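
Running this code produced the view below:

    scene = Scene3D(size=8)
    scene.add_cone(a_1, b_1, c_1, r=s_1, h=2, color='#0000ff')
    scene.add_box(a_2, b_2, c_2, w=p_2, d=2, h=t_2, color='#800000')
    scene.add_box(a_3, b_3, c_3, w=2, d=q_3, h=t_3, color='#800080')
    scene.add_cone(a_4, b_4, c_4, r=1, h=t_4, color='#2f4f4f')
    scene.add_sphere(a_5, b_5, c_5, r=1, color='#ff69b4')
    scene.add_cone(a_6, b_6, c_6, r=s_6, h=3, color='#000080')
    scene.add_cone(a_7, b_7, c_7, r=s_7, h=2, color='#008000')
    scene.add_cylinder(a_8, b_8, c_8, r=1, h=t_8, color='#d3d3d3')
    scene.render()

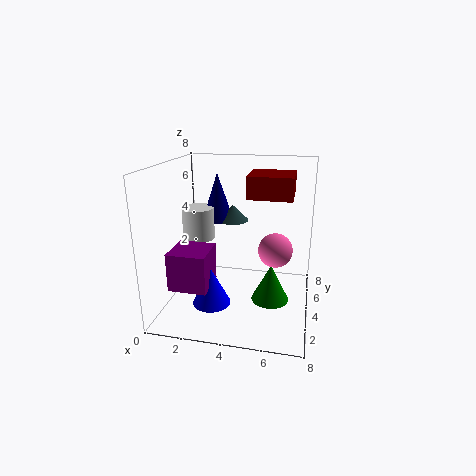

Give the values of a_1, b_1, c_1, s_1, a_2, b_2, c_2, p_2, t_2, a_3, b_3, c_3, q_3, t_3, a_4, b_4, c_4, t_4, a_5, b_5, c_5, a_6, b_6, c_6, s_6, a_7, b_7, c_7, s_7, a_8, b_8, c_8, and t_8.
a_1 = 3; b_1 = 2; c_1 = 1; s_1 = 1; a_2 = 5; b_2 = 1; c_2 = 7; p_2 = 2; t_2 = 1; a_3 = 1; b_3 = 1; c_3 = 2; q_3 = 2; t_3 = 2; a_4 = 3; b_4 = 7; c_4 = 4; t_4 = 1; a_5 = 6; b_5 = 5; c_5 = 3; a_6 = 2; b_6 = 7; c_6 = 4; s_6 = 1; a_7 = 6; b_7 = 3; c_7 = 1; s_7 = 1; a_8 = 1; b_8 = 6; c_8 = 3; t_8 = 2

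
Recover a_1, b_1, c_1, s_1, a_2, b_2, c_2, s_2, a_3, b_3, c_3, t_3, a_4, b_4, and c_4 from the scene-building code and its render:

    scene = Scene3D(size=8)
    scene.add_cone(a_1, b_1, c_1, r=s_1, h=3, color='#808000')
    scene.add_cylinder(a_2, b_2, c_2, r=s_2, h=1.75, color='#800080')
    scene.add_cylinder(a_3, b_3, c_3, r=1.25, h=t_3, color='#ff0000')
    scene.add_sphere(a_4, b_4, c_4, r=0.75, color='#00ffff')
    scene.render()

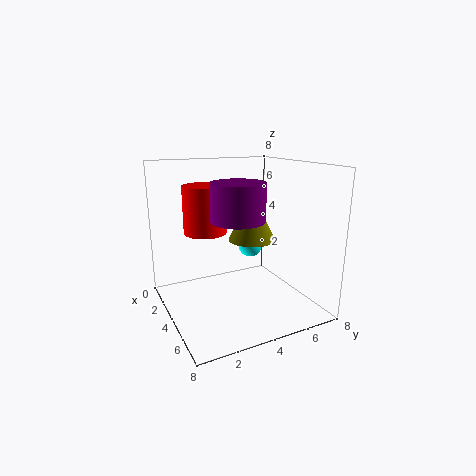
a_1 = 2, b_1 = 6, c_1 = 3, s_1 = 1.5, a_2 = 6.5, b_2 = 2.75, c_2 = 5.75, s_2 = 1.25, a_3 = 2.25, b_3 = 2.75, c_3 = 4, t_3 = 2.75, a_4 = 2.25, b_4 = 5.75, c_4 = 2.75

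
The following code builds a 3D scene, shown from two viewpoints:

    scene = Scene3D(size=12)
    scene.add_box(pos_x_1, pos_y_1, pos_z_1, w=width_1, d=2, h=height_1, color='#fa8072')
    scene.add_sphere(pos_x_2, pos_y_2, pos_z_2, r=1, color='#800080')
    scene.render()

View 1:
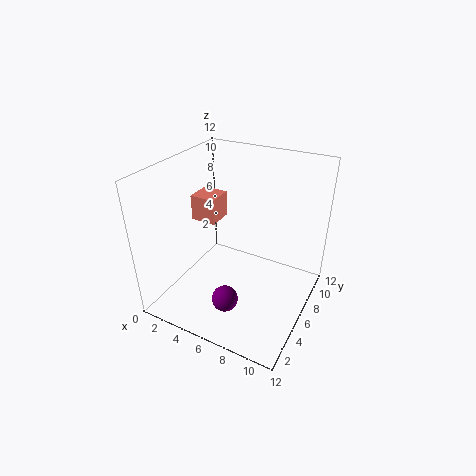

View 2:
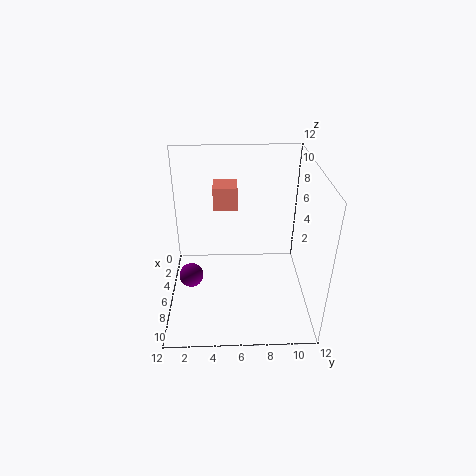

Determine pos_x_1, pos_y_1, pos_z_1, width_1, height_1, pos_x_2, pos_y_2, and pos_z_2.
pos_x_1 = 3; pos_y_1 = 4; pos_z_1 = 8; width_1 = 2; height_1 = 2; pos_x_2 = 7; pos_y_2 = 2; pos_z_2 = 3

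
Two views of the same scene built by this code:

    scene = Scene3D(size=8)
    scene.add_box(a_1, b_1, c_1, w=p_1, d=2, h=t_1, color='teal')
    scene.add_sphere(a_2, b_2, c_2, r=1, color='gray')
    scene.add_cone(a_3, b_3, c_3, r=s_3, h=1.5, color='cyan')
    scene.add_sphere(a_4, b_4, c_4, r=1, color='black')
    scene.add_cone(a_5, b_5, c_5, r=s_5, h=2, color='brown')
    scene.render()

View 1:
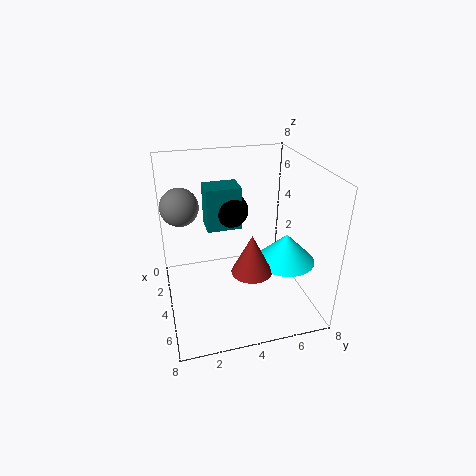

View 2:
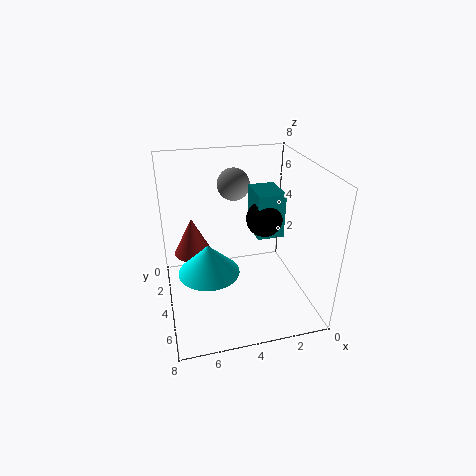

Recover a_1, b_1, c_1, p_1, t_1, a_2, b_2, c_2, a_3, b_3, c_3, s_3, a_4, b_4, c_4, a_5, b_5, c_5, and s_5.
a_1 = 1.5
b_1 = 2.5
c_1 = 4
p_1 = 1.5
t_1 = 2.5
a_2 = 3.5
b_2 = 1
c_2 = 6
a_3 = 6
b_3 = 6
c_3 = 3.5
s_3 = 1.5
a_4 = 2.5
b_4 = 4
c_4 = 5
a_5 = 6.5
b_5 = 4
c_5 = 3.5
s_5 = 1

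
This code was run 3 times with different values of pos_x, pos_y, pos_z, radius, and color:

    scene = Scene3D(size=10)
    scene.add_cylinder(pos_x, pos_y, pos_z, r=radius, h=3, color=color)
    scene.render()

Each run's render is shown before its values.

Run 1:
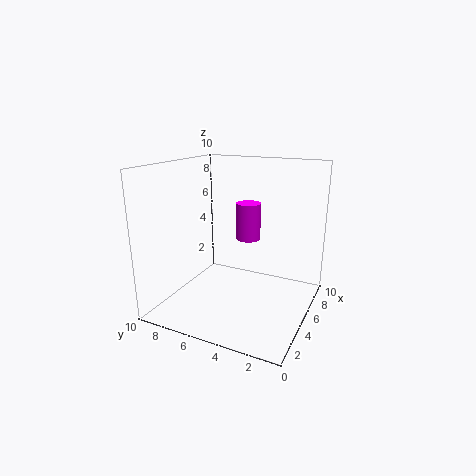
pos_x = 9
pos_y = 6
pos_z = 3.5
radius = 1
color = 'magenta'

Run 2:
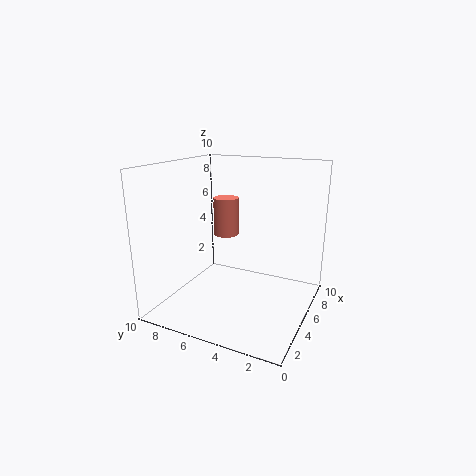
pos_x = 8
pos_y = 7.5
pos_z = 4
radius = 1
color = 'salmon'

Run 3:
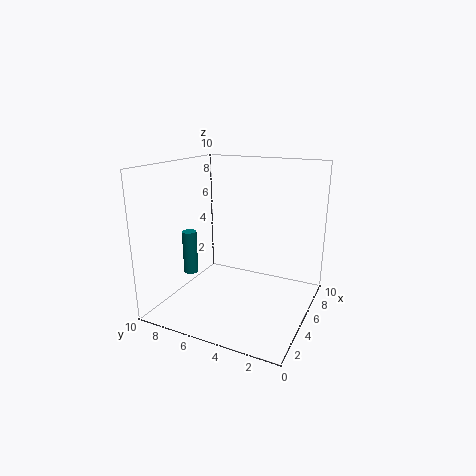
pos_x = 3.5
pos_y = 8
pos_z = 2.5
radius = 0.5
color = 'teal'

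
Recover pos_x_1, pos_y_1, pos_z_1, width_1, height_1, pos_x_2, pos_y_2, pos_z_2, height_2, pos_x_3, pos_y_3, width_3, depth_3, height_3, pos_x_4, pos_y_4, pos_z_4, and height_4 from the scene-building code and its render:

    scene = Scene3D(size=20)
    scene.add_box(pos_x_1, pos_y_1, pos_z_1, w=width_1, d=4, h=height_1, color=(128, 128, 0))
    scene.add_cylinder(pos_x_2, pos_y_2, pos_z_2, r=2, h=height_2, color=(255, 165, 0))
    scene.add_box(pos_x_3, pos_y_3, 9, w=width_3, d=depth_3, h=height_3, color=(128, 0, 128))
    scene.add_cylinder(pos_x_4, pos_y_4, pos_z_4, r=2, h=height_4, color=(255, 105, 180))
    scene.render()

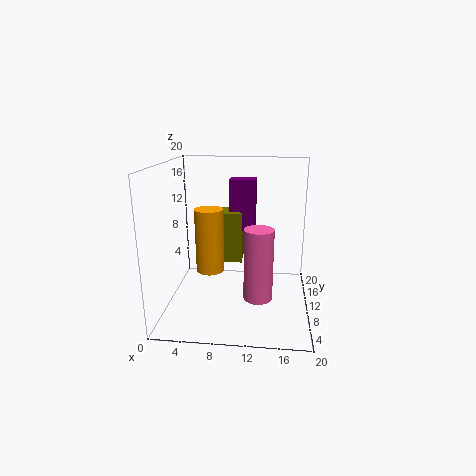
pos_x_1 = 5
pos_y_1 = 15
pos_z_1 = 4
width_1 = 5
height_1 = 8
pos_x_2 = 6
pos_y_2 = 10
pos_z_2 = 5
height_2 = 9
pos_x_3 = 8
pos_y_3 = 16
width_3 = 4
depth_3 = 3
height_3 = 8
pos_x_4 = 13
pos_y_4 = 8
pos_z_4 = 2
height_4 = 10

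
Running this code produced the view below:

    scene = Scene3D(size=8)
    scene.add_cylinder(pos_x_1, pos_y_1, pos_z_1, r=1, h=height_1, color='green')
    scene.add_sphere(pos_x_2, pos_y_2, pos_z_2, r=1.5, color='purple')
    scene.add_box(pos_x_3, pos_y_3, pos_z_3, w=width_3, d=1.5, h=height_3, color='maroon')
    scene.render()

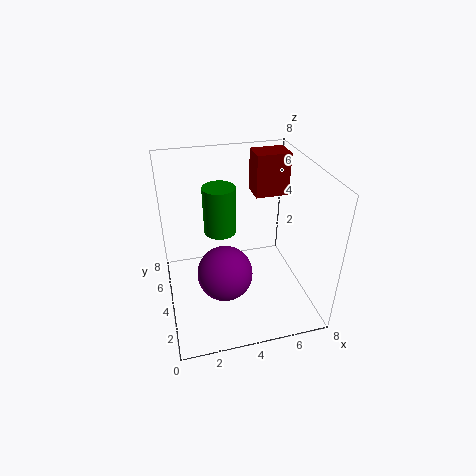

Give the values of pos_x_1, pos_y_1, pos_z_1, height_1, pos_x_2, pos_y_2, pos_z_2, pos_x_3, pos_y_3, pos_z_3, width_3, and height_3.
pos_x_1 = 3.5, pos_y_1 = 6.5, pos_z_1 = 3, height_1 = 3, pos_x_2 = 3, pos_y_2 = 3, pos_z_2 = 2.5, pos_x_3 = 5.5, pos_y_3 = 5.5, pos_z_3 = 5.5, width_3 = 2, height_3 = 2.5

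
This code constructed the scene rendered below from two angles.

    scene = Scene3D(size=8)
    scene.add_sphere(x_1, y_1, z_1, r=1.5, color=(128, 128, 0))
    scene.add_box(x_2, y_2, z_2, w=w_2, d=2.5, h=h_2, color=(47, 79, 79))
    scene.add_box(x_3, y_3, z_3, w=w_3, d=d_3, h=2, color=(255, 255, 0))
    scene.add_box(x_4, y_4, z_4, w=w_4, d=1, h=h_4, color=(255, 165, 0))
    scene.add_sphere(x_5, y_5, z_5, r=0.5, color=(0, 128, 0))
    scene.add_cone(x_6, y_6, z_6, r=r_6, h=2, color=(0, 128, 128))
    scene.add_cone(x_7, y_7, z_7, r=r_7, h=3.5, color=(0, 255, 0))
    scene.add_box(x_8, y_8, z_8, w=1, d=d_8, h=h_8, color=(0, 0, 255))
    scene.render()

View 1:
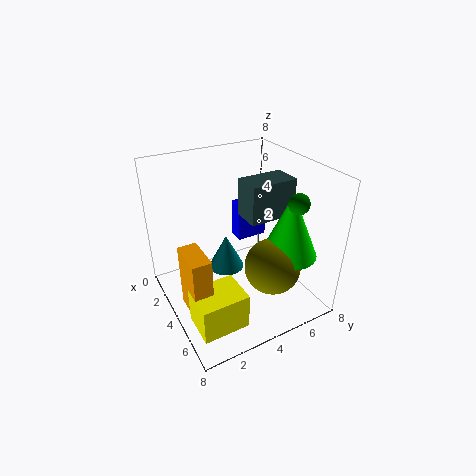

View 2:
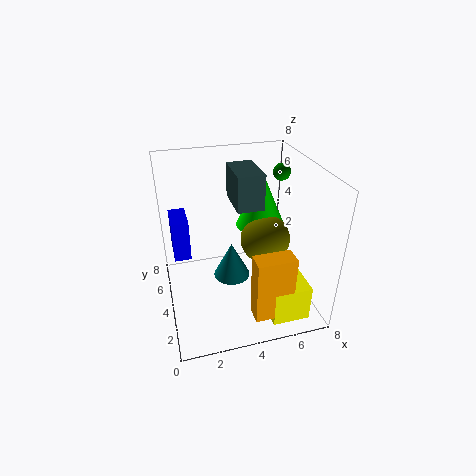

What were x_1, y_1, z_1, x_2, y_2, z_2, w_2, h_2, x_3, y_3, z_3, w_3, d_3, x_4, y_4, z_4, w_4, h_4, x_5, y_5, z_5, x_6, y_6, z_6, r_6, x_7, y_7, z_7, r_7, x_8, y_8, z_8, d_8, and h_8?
x_1 = 6; y_1 = 5; z_1 = 3; x_2 = 4; y_2 = 4; z_2 = 5.5; w_2 = 1.5; h_2 = 2; x_3 = 5; y_3 = 0.5; z_3 = 0.5; w_3 = 2; d_3 = 2.5; x_4 = 4; y_4 = 0.5; z_4 = 1; w_4 = 2; h_4 = 3.5; x_5 = 7; y_5 = 5.5; z_5 = 7; x_6 = 3.5; y_6 = 3.5; z_6 = 2; r_6 = 1; x_7 = 6; y_7 = 6; z_7 = 3.5; r_7 = 1.5; x_8 = 0.5; y_8 = 5.5; z_8 = 2; d_8 = 2; h_8 = 2.5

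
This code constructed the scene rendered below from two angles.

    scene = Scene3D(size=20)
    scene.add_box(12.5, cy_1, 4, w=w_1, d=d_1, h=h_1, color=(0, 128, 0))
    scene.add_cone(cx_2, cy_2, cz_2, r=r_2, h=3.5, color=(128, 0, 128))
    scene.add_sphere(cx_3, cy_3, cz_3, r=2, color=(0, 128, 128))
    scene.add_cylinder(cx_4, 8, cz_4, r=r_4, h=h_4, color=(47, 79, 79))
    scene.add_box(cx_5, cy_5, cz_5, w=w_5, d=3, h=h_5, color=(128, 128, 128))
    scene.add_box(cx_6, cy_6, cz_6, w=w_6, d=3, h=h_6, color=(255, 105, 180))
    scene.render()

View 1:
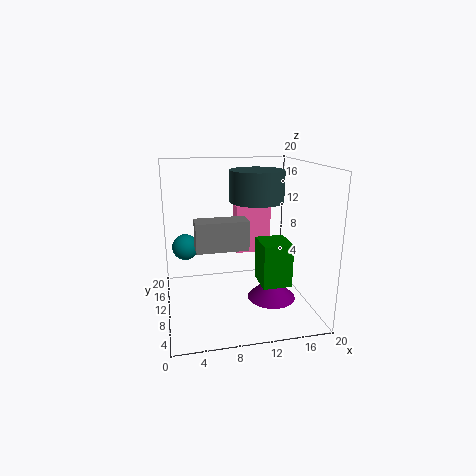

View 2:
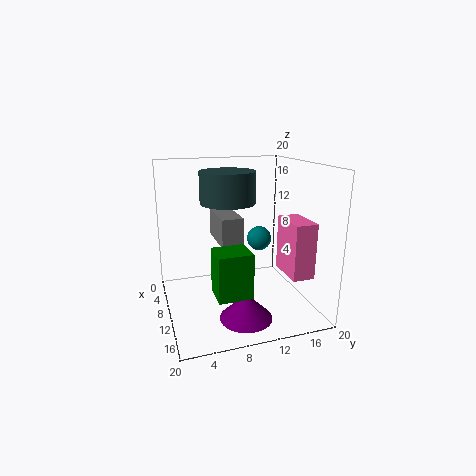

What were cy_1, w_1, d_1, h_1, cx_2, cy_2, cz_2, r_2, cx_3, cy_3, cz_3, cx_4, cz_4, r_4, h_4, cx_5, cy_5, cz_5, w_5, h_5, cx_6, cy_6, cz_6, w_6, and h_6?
cy_1 = 5.5, w_1 = 4, d_1 = 4.5, h_1 = 6, cx_2 = 15, cy_2 = 9.5, cz_2 = 0.5, r_2 = 3.5, cx_3 = 3, cy_3 = 16, cz_3 = 7, cx_4 = 12, cz_4 = 15.5, r_4 = 3.5, h_4 = 4, cx_5 = 4, cy_5 = 7.5, cz_5 = 9, w_5 = 7, h_5 = 4, cx_6 = 11, cy_6 = 15.5, cz_6 = 5.5, w_6 = 5.5, h_6 = 7.5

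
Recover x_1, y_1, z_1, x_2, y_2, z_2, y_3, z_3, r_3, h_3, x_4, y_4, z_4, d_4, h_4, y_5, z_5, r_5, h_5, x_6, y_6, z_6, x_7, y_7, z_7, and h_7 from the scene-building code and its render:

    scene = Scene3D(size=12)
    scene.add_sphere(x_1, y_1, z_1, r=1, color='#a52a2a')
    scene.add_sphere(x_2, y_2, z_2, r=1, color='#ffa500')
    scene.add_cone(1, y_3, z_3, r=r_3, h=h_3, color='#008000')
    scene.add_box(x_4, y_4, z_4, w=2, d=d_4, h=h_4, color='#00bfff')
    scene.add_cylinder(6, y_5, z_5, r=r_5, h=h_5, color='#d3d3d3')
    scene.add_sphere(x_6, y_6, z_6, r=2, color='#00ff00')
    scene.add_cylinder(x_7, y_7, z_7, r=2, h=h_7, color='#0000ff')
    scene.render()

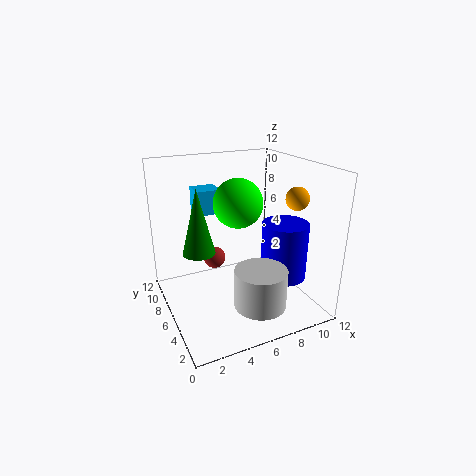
x_1 = 5; y_1 = 9; z_1 = 3; x_2 = 11; y_2 = 5; z_2 = 9; y_3 = 1; z_3 = 8; r_3 = 1; h_3 = 4; x_4 = 3; y_4 = 7; z_4 = 8; d_4 = 2; h_4 = 2; y_5 = 2; z_5 = 2; r_5 = 2; h_5 = 3; x_6 = 6; y_6 = 6; z_6 = 9; x_7 = 10; y_7 = 5; z_7 = 2; h_7 = 5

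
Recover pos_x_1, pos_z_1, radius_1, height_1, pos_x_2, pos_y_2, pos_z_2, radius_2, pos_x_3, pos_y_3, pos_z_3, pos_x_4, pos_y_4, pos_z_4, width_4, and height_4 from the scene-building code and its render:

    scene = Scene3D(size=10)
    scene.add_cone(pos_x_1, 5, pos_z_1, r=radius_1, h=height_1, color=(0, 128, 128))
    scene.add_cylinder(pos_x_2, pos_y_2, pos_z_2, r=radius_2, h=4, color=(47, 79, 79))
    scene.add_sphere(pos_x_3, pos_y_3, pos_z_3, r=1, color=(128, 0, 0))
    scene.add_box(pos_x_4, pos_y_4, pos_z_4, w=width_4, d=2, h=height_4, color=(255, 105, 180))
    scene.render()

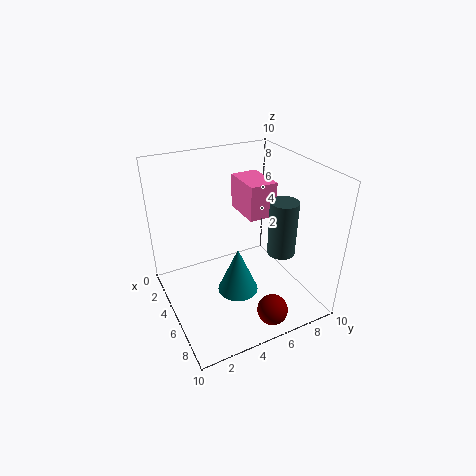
pos_x_1 = 5; pos_z_1 = 0.5; radius_1 = 1.5; height_1 = 3.5; pos_x_2 = 6; pos_y_2 = 8; pos_z_2 = 3.5; radius_2 = 1; pos_x_3 = 9; pos_y_3 = 5.5; pos_z_3 = 1.5; pos_x_4 = 2; pos_y_4 = 6; pos_z_4 = 6; width_4 = 3; height_4 = 2.5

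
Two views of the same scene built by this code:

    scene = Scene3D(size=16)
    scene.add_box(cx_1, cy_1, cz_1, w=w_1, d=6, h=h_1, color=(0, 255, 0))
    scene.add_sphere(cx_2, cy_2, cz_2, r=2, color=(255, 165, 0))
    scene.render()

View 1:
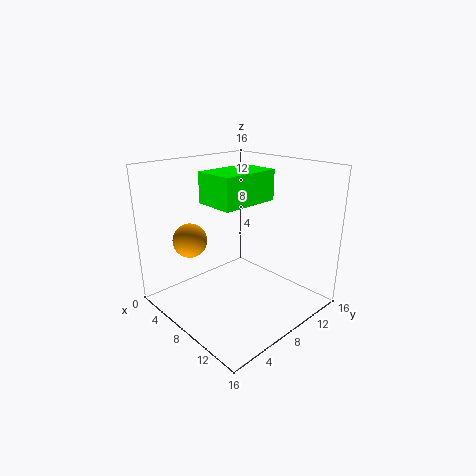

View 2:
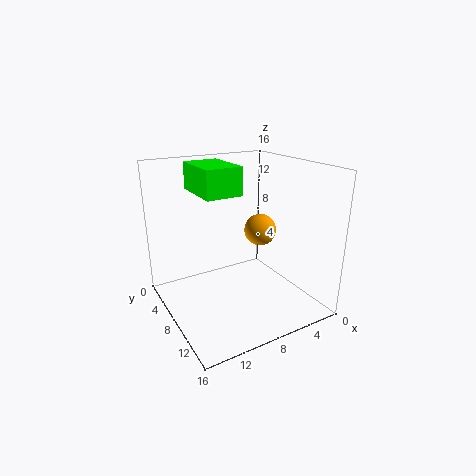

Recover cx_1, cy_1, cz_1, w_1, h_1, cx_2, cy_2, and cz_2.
cx_1 = 8, cy_1 = 3, cz_1 = 13, w_1 = 4, h_1 = 3, cx_2 = 3, cy_2 = 5, cz_2 = 7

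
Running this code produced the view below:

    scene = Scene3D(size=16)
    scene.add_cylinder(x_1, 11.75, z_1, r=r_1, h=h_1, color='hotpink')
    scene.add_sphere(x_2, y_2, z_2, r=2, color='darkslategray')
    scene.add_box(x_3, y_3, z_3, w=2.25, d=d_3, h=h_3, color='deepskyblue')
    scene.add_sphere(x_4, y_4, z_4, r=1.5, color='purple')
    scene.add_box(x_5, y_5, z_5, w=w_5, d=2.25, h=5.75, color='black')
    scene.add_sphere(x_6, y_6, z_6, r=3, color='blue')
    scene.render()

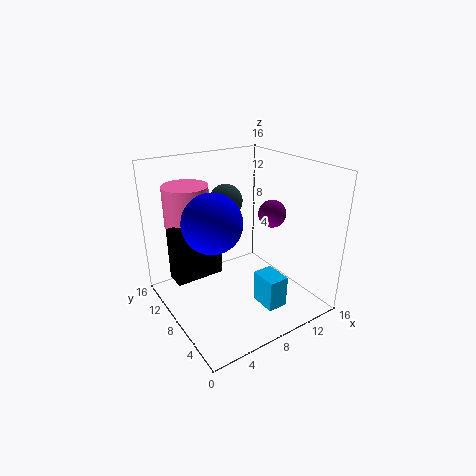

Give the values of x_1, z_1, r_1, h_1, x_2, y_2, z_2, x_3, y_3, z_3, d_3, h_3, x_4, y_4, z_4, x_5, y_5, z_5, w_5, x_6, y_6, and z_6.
x_1 = 3.75
z_1 = 9.25
r_1 = 2.5
h_1 = 4.5
x_2 = 9.25
y_2 = 12.5
z_2 = 10.75
x_3 = 8.5
y_3 = 2.5
z_3 = 1.25
d_3 = 3
h_3 = 3.5
x_4 = 11.25
y_4 = 6.25
z_4 = 10.75
x_5 = 0.75
y_5 = 8.25
z_5 = 4.25
w_5 = 5.25
x_6 = 4
y_6 = 6.5
z_6 = 11.25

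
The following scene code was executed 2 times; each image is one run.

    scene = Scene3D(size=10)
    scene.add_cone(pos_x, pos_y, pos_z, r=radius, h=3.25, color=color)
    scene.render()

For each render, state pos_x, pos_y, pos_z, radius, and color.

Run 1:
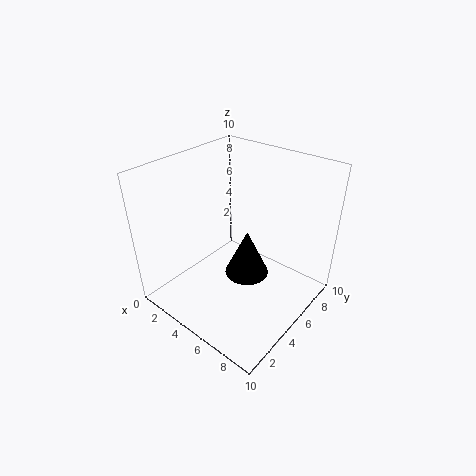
pos_x = 6, pos_y = 4.75, pos_z = 2.75, radius = 1.5, color = 'black'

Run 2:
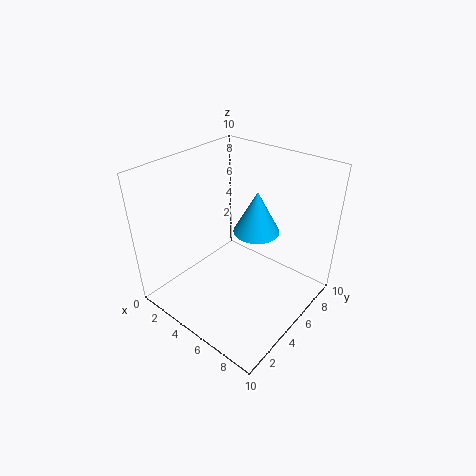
pos_x = 4.75, pos_y = 7.5, pos_z = 4.25, radius = 1.75, color = 'deepskyblue'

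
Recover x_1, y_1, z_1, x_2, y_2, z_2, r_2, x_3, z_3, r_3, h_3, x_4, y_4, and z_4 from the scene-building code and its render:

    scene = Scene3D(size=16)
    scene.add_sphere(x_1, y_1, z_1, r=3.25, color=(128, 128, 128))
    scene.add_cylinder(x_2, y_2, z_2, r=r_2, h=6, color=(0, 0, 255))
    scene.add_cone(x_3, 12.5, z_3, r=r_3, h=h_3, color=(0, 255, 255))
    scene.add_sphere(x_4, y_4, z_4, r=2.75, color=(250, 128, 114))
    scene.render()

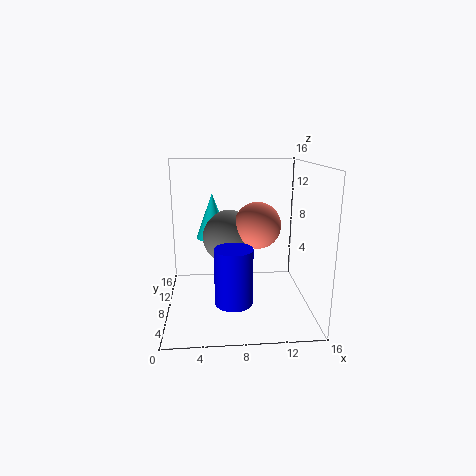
x_1 = 7.25; y_1 = 11.75; z_1 = 7; x_2 = 7.25; y_2 = 4.5; z_2 = 2; r_2 = 2; x_3 = 5.25; z_3 = 6.75; r_3 = 2; h_3 = 5.5; x_4 = 10.5; y_4 = 10.25; z_4 = 8.75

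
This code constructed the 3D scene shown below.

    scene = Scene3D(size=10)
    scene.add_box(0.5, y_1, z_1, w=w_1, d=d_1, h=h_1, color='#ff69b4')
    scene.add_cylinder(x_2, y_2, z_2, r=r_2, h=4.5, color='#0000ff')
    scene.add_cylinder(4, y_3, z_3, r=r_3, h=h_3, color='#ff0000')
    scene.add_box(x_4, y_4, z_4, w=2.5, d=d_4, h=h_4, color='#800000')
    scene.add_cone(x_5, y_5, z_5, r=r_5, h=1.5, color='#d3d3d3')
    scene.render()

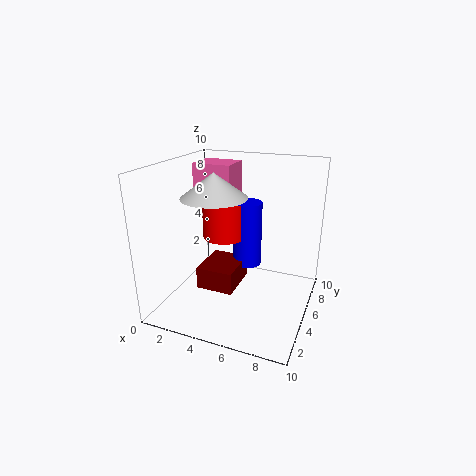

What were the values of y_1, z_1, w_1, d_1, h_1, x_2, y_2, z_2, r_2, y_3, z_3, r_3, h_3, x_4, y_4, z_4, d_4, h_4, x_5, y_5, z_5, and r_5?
y_1 = 7
z_1 = 7
w_1 = 3
d_1 = 2.5
h_1 = 2.5
x_2 = 5.5
y_2 = 5.5
z_2 = 3
r_2 = 1
y_3 = 5
z_3 = 5
r_3 = 1.5
h_3 = 2.5
x_4 = 3
y_4 = 2.5
z_4 = 2
d_4 = 3
h_4 = 1.5
x_5 = 4.5
y_5 = 2.5
z_5 = 8.5
r_5 = 2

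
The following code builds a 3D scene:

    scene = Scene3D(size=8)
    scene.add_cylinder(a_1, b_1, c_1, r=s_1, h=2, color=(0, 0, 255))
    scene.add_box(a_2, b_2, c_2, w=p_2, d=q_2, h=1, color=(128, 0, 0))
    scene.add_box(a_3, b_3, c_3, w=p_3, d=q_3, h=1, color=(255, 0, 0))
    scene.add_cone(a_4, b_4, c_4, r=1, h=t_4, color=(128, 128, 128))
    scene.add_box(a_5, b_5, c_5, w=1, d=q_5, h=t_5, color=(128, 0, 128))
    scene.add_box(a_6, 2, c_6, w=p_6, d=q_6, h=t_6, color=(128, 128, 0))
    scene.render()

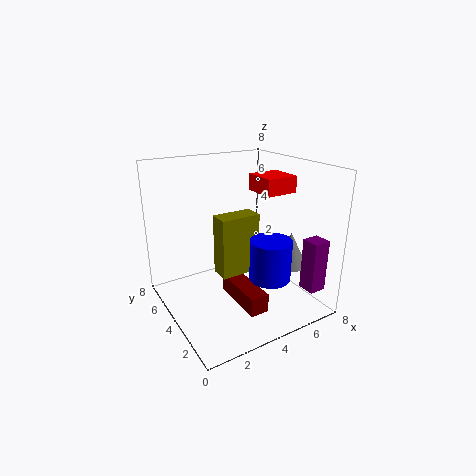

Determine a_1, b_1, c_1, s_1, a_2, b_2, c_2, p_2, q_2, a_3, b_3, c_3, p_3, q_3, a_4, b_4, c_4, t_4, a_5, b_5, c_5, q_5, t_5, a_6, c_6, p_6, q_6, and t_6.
a_1 = 4
b_1 = 1
c_1 = 3
s_1 = 1
a_2 = 3
b_2 = 1
c_2 = 1
p_2 = 1
q_2 = 3
a_3 = 6
b_3 = 4
c_3 = 6
p_3 = 2
q_3 = 2
a_4 = 7
b_4 = 3
c_4 = 2
t_4 = 2
a_5 = 7
b_5 = 1
c_5 = 1
q_5 = 1
t_5 = 3
a_6 = 2
c_6 = 3
p_6 = 2
q_6 = 1
t_6 = 3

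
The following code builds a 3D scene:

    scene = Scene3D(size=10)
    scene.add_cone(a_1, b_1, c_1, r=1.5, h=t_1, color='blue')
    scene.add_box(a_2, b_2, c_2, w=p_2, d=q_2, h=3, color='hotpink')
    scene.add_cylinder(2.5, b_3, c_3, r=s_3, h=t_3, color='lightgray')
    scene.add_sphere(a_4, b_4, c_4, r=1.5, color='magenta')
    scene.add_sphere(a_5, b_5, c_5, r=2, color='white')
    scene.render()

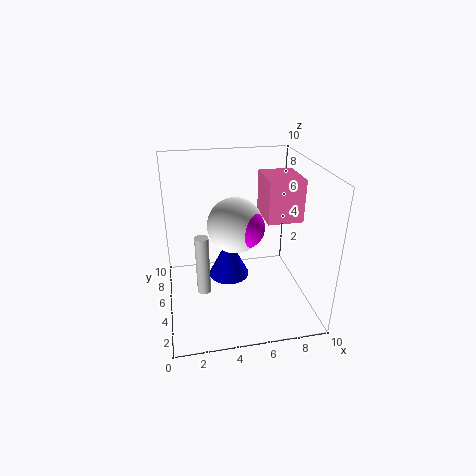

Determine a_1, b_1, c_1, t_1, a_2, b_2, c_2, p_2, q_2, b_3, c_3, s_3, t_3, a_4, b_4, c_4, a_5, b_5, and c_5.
a_1 = 4.5; b_1 = 6; c_1 = 1.5; t_1 = 3; a_2 = 7; b_2 = 4.5; c_2 = 6; p_2 = 2.5; q_2 = 3; b_3 = 5.5; c_3 = 0.5; s_3 = 0.5; t_3 = 4.5; a_4 = 5.5; b_4 = 5.5; c_4 = 5.5; a_5 = 5; b_5 = 6; c_5 = 5.5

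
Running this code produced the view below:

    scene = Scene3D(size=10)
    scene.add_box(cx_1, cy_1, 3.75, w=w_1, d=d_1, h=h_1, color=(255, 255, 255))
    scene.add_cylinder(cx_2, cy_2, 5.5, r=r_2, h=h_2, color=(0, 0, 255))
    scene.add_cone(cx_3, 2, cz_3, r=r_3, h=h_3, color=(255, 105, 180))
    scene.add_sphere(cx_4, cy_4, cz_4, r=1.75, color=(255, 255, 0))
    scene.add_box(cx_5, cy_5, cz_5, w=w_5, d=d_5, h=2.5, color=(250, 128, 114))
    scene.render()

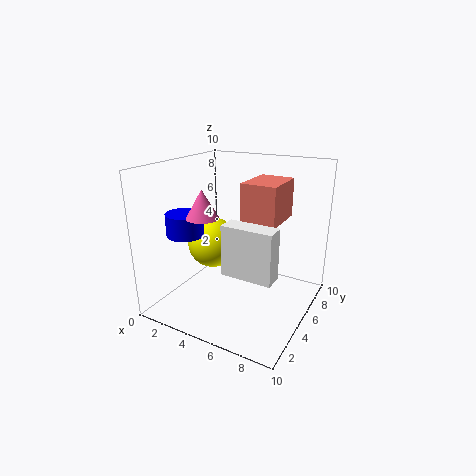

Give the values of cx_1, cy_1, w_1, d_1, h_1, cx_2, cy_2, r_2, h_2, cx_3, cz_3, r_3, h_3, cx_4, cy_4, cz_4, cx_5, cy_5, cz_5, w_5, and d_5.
cx_1 = 5.5; cy_1 = 2; w_1 = 3.25; d_1 = 1.25; h_1 = 3.25; cx_2 = 2.25; cy_2 = 2.75; r_2 = 1.25; h_2 = 1.5; cx_3 = 4.25; cz_3 = 7.25; r_3 = 1; h_3 = 1.75; cx_4 = 3.25; cy_4 = 4.5; cz_4 = 4.5; cx_5 = 6; cy_5 = 3.5; cz_5 = 6.75; w_5 = 2.25; d_5 = 3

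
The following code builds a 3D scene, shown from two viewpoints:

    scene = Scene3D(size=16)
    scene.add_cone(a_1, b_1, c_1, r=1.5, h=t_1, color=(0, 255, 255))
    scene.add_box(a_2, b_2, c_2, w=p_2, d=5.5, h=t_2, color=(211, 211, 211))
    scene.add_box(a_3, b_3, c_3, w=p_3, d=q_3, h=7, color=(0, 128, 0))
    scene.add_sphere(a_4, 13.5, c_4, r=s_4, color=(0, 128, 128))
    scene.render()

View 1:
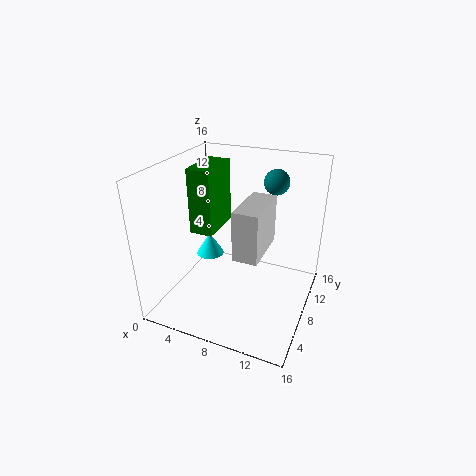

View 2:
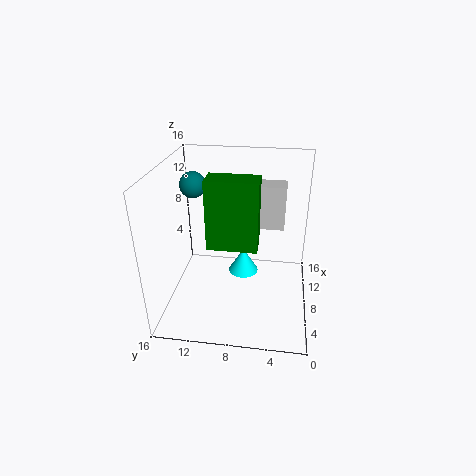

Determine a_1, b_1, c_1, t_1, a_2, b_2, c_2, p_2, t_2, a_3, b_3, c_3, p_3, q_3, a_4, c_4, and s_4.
a_1 = 5, b_1 = 7, c_1 = 6, t_1 = 2.5, a_2 = 9.5, b_2 = 3, c_2 = 8.5, p_2 = 2.5, t_2 = 5, a_3 = 3.5, b_3 = 5.5, c_3 = 9, p_3 = 2.5, q_3 = 5, a_4 = 10.5, c_4 = 13, s_4 = 1.5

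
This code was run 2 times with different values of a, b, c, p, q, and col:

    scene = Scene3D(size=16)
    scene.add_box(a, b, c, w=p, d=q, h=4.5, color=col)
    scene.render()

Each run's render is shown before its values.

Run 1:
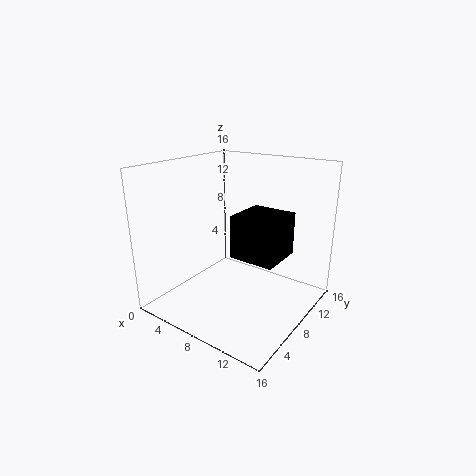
a = 9, b = 5.25, c = 7, p = 4.75, q = 4.75, col = 'black'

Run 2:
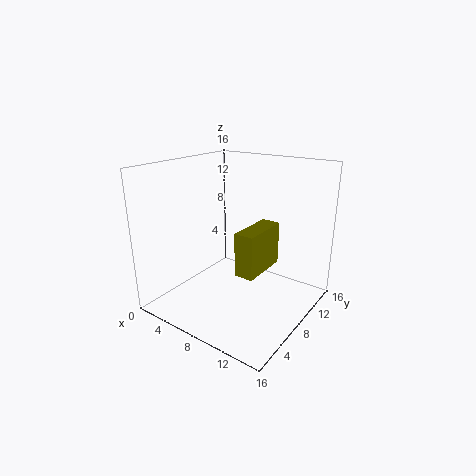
a = 10.25, b = 4.25, c = 5.75, p = 2, q = 5.25, col = 'olive'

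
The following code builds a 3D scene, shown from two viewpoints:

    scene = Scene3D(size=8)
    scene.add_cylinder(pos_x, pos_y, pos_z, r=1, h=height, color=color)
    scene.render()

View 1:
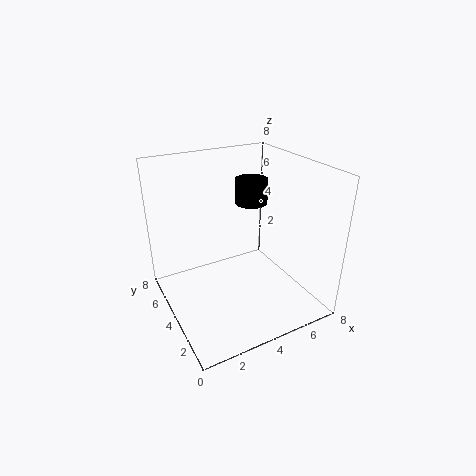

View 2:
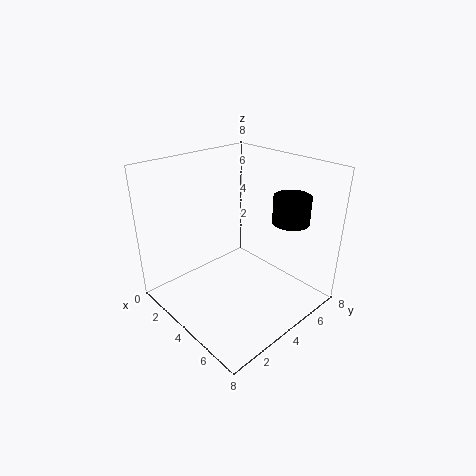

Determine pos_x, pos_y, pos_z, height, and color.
pos_x = 6
pos_y = 6
pos_z = 5
height = 1.5
color = 'black'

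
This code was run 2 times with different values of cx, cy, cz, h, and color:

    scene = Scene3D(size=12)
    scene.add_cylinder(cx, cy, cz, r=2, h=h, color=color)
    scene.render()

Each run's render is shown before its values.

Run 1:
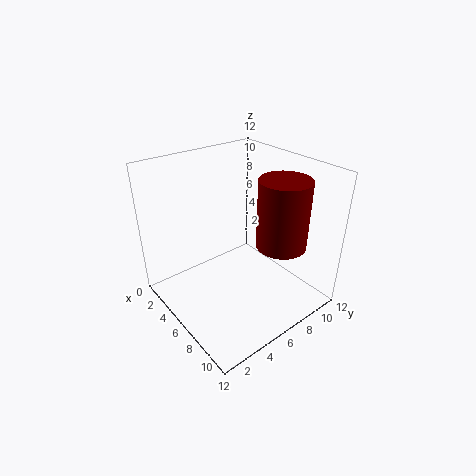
cx = 9
cy = 8
cz = 6
h = 5.5
color = 'maroon'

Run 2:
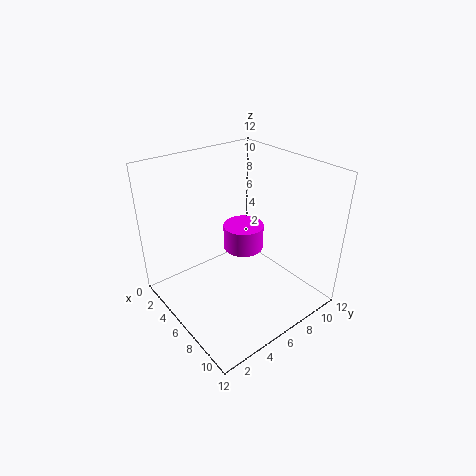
cx = 2.5
cy = 9.5
cz = 2
h = 2.5
color = 'magenta'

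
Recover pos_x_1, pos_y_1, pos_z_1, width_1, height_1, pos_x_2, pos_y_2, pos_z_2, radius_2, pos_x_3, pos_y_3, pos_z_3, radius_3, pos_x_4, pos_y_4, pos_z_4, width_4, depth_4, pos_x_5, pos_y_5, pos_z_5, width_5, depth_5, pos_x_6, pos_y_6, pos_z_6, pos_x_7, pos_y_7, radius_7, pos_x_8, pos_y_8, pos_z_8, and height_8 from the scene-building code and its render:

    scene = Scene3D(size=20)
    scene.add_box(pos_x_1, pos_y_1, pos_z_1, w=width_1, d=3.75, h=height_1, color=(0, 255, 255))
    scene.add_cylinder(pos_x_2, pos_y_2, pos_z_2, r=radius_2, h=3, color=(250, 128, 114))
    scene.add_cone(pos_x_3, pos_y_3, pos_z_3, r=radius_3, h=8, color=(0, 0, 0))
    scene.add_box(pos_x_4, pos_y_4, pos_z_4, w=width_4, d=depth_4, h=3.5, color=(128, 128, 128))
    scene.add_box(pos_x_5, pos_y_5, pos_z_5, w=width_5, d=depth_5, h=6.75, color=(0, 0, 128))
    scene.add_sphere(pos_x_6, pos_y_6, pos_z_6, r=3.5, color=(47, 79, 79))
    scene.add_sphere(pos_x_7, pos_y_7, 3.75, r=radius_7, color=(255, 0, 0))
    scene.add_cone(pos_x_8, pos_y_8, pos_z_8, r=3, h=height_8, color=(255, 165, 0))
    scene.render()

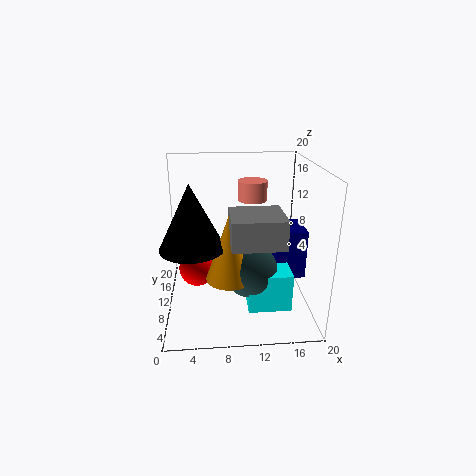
pos_x_1 = 10.75; pos_y_1 = 2.75; pos_z_1 = 2.75; width_1 = 5.5; height_1 = 5; pos_x_2 = 12.75; pos_y_2 = 16.25; pos_z_2 = 13.5; radius_2 = 2.25; pos_x_3 = 4; pos_y_3 = 5.25; pos_z_3 = 11; radius_3 = 4; pos_x_4 = 8.5; pos_y_4 = 0.75; pos_z_4 = 12.25; width_4 = 6.25; depth_4 = 5.75; pos_x_5 = 15; pos_y_5 = 7; pos_z_5 = 5; width_5 = 4; depth_5 = 5; pos_x_6 = 11.25; pos_y_6 = 5.75; pos_z_6 = 7.25; pos_x_7 = 4; pos_y_7 = 13.25; radius_7 = 2.75; pos_x_8 = 8.5; pos_y_8 = 5; pos_z_8 = 6.75; height_8 = 8.5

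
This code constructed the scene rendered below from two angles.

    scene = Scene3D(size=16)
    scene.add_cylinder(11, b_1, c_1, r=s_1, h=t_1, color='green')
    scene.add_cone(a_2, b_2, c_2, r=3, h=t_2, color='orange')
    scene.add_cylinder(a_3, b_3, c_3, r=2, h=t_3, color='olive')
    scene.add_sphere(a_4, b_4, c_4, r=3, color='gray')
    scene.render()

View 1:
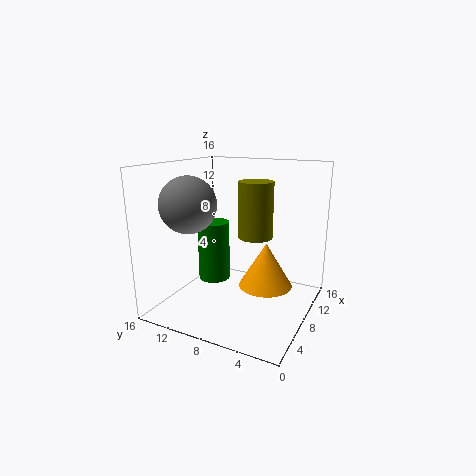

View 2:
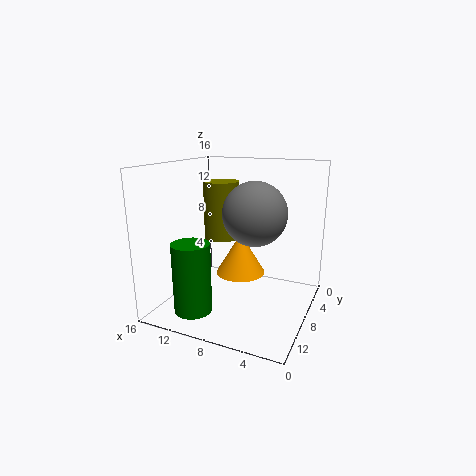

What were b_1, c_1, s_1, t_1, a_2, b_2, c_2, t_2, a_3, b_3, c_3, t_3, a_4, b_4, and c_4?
b_1 = 13
c_1 = 1
s_1 = 2
t_1 = 7.5
a_2 = 9
b_2 = 5
c_2 = 2.5
t_2 = 5
a_3 = 10.5
b_3 = 7
c_3 = 7.5
t_3 = 6.5
a_4 = 4.5
b_4 = 12
c_4 = 12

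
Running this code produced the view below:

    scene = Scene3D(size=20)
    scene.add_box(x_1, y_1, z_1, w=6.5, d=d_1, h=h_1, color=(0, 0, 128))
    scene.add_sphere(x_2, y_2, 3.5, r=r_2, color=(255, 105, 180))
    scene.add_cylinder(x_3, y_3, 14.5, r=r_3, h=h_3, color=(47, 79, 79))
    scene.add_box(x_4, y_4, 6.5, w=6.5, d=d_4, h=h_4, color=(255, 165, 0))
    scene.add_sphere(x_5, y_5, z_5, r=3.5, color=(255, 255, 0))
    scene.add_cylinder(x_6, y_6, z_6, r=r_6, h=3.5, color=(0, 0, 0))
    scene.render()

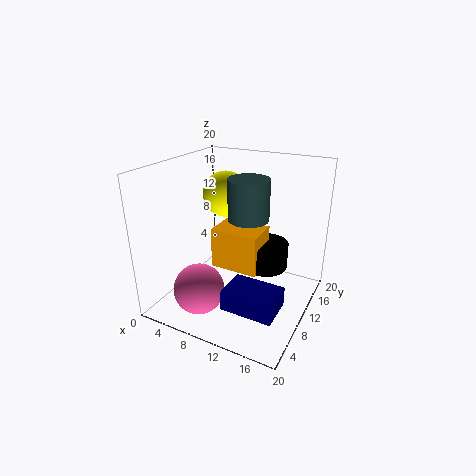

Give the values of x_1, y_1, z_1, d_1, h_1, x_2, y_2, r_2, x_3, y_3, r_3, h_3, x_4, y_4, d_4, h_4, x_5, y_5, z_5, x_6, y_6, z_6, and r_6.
x_1 = 12, y_1 = 1.5, z_1 = 4.5, d_1 = 4.5, h_1 = 2.5, x_2 = 6.5, y_2 = 5, r_2 = 3.5, x_3 = 13, y_3 = 7, r_3 = 2.5, h_3 = 5, x_4 = 7.5, y_4 = 7, d_4 = 4.5, h_4 = 5.5, x_5 = 5, y_5 = 15.5, z_5 = 14, x_6 = 14, y_6 = 10.5, z_6 = 6.5, r_6 = 3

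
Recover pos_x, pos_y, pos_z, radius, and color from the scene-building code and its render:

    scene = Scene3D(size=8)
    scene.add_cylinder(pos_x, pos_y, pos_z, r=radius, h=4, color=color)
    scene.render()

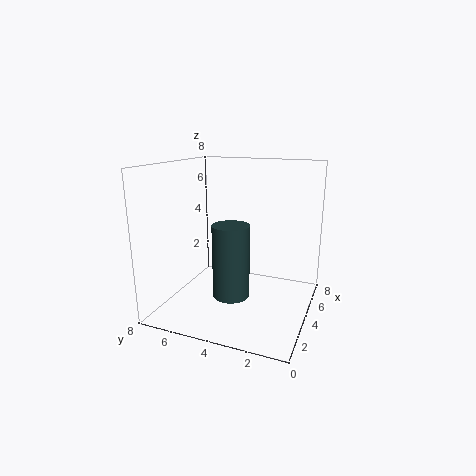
pos_x = 3
pos_y = 4
pos_z = 1
radius = 1
color = 'darkslategray'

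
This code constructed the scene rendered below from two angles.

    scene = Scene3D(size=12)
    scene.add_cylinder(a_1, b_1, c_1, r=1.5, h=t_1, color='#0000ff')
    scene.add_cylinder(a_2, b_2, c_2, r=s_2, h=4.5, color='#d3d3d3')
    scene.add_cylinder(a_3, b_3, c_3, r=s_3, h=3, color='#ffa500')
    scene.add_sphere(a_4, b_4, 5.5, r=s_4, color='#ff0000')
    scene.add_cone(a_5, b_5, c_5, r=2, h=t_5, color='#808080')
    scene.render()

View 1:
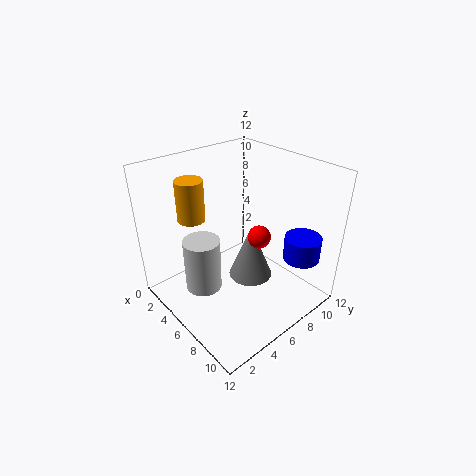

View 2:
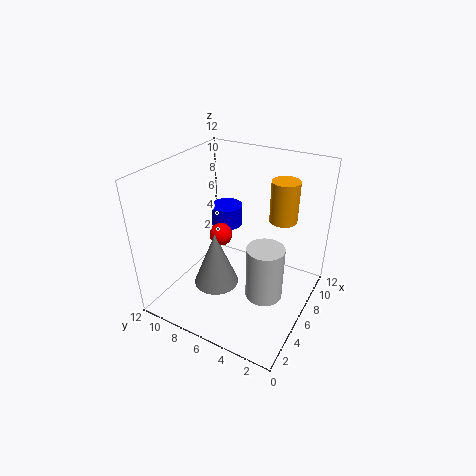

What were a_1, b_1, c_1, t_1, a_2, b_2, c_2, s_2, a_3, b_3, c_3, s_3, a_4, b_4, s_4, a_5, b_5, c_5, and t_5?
a_1 = 10; b_1 = 9.5; c_1 = 4.5; t_1 = 2; a_2 = 5; b_2 = 3; c_2 = 2; s_2 = 1.5; a_3 = 5.5; b_3 = 2; c_3 = 9; s_3 = 1; a_4 = 6.5; b_4 = 8; s_4 = 1; a_5 = 5.5; b_5 = 8; c_5 = 1; t_5 = 5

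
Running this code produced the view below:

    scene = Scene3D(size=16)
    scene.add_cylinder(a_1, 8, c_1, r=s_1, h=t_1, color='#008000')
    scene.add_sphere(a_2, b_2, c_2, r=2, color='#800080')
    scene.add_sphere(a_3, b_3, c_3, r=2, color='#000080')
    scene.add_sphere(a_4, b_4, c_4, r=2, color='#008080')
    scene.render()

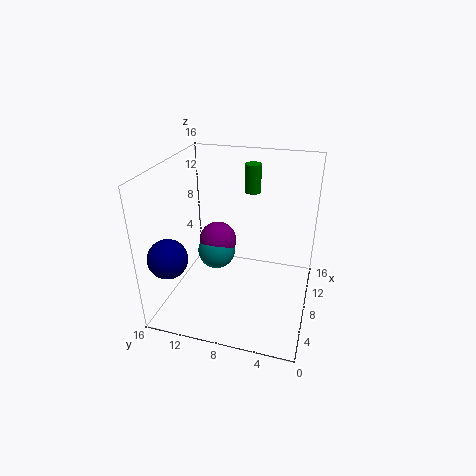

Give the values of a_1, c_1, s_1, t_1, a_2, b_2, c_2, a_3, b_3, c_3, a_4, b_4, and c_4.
a_1 = 14.5
c_1 = 11
s_1 = 1
t_1 = 3.5
a_2 = 7
b_2 = 10
c_2 = 8
a_3 = 2
b_3 = 13.5
c_3 = 8
a_4 = 6.5
b_4 = 10
c_4 = 7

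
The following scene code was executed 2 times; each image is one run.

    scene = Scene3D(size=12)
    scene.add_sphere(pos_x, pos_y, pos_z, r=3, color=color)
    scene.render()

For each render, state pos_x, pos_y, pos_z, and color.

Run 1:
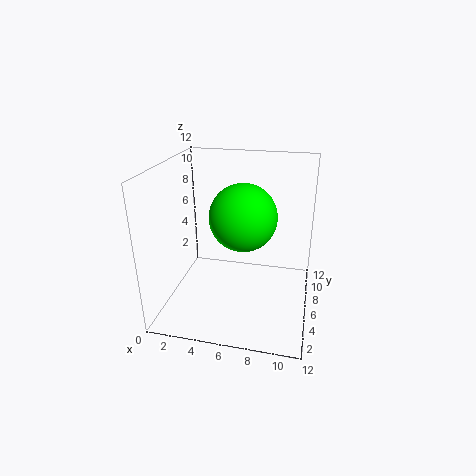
pos_x = 6
pos_y = 8
pos_z = 7
color = 'lime'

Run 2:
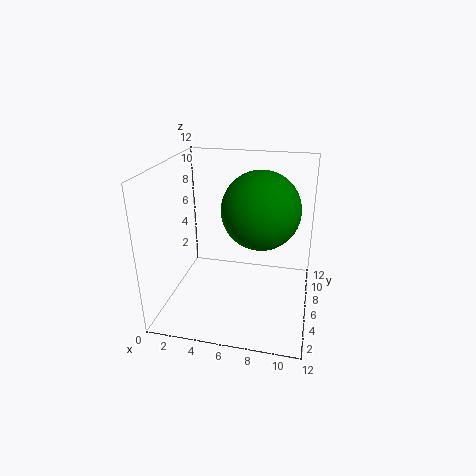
pos_x = 8
pos_y = 5
pos_z = 9
color = 'green'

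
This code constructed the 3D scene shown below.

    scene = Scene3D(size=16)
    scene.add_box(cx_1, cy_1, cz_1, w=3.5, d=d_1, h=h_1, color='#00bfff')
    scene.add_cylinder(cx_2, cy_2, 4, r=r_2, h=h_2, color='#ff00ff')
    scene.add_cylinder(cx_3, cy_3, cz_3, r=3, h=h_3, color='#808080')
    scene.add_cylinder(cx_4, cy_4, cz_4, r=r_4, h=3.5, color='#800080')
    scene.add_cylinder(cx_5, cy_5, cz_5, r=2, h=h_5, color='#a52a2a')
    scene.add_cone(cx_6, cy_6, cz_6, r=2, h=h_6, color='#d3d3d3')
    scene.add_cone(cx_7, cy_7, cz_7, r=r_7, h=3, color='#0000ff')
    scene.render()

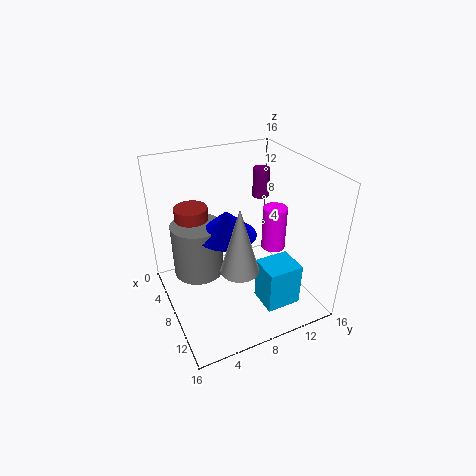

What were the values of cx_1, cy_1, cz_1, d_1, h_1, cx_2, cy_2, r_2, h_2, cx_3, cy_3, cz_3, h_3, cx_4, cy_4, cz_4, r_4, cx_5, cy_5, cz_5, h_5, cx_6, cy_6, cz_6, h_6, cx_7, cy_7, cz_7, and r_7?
cx_1 = 9.5, cy_1 = 9.5, cz_1 = 0.5, d_1 = 4, h_1 = 5, cx_2 = 6, cy_2 = 14, r_2 = 1.5, h_2 = 5.5, cx_3 = 4, cy_3 = 4.5, cz_3 = 2, h_3 = 6.5, cx_4 = 4, cy_4 = 13, cz_4 = 10.5, r_4 = 1, cx_5 = 2.5, cy_5 = 4.5, cz_5 = 5, h_5 = 5, cx_6 = 11.5, cy_6 = 6.5, cz_6 = 6.5, h_6 = 7, cx_7 = 6, cy_7 = 7.5, cz_7 = 7.5, r_7 = 3.5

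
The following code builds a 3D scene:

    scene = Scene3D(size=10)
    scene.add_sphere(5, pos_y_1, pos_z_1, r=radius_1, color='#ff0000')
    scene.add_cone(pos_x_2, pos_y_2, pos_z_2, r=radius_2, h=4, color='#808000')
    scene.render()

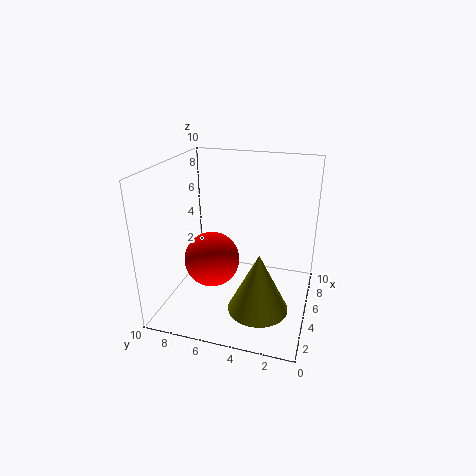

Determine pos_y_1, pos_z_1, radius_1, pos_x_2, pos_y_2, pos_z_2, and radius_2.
pos_y_1 = 7
pos_z_1 = 3
radius_1 = 2
pos_x_2 = 3
pos_y_2 = 3
pos_z_2 = 1
radius_2 = 2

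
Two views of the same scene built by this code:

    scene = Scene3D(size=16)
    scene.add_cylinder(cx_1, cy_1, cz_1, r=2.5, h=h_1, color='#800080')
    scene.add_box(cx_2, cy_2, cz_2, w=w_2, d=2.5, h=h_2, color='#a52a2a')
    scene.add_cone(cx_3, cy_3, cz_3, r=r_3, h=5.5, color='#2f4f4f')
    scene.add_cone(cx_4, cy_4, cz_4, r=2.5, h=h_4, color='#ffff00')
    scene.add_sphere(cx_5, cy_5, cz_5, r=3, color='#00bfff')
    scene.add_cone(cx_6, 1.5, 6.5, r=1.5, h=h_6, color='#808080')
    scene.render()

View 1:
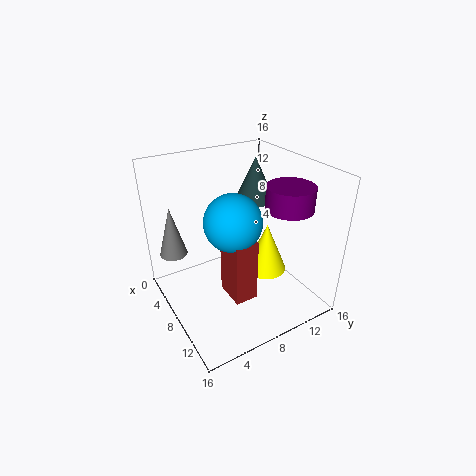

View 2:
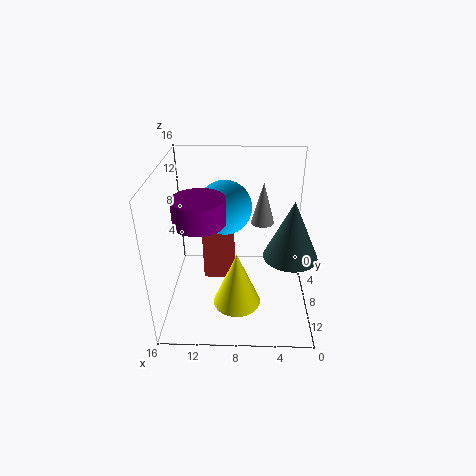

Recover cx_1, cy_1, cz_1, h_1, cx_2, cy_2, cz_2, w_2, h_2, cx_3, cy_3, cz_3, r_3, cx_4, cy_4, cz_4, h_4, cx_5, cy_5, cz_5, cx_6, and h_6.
cx_1 = 11.5; cy_1 = 12; cz_1 = 12; h_1 = 2.5; cx_2 = 8.5; cy_2 = 5.5; cz_2 = 2.5; w_2 = 3.5; h_2 = 7; cx_3 = 3; cy_3 = 13.5; cz_3 = 9.5; r_3 = 2.5; cx_4 = 8; cy_4 = 12; cz_4 = 2.5; h_4 = 6; cx_5 = 9.5; cy_5 = 6.5; cz_5 = 11; cx_6 = 5; h_6 = 5.5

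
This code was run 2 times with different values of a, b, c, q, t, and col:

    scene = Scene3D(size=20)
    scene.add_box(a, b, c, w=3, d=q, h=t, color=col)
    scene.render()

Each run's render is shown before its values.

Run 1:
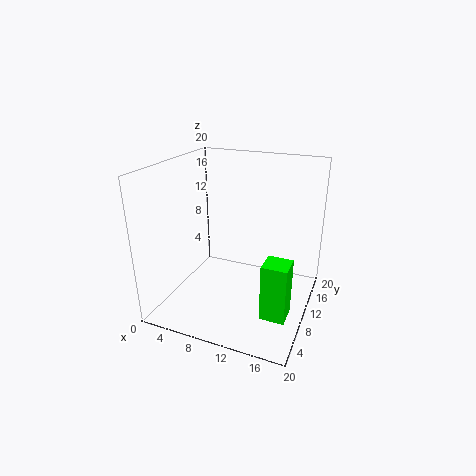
a = 16
b = 2
c = 4
q = 3
t = 7
col = 'lime'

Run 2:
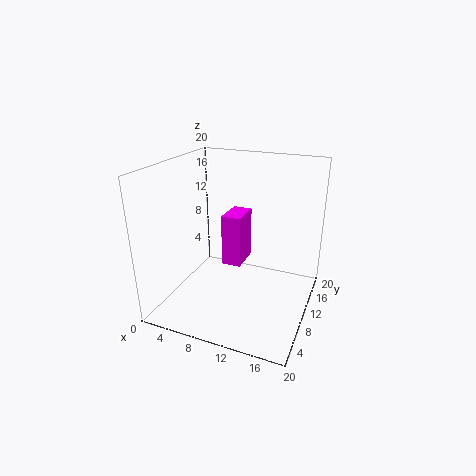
a = 6
b = 13
c = 3.5
q = 5
t = 8
col = 'magenta'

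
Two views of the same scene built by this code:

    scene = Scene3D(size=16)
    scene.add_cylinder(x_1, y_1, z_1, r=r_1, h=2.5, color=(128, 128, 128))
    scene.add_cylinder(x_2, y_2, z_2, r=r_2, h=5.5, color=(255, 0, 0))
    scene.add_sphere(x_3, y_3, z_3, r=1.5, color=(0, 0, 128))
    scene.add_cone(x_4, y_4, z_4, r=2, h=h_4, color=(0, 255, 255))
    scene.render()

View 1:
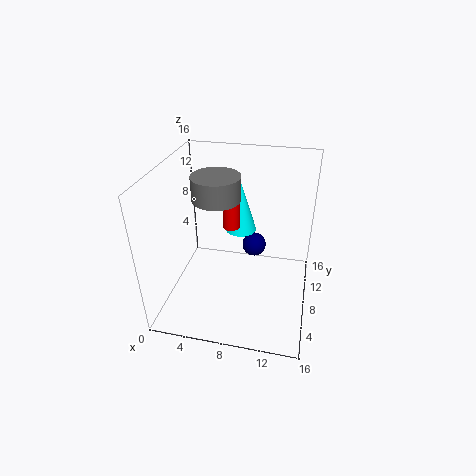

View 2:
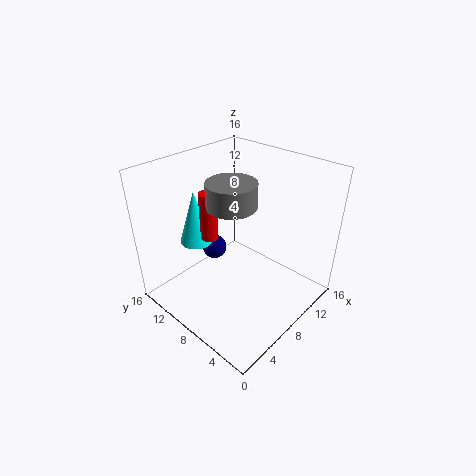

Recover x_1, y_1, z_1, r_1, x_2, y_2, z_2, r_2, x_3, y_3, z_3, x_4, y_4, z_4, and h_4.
x_1 = 6
y_1 = 7
z_1 = 13
r_1 = 2.5
x_2 = 6.5
y_2 = 11
z_2 = 7.5
r_2 = 1
x_3 = 9
y_3 = 13
z_3 = 4
x_4 = 7
y_4 = 14
z_4 = 5.5
h_4 = 6.5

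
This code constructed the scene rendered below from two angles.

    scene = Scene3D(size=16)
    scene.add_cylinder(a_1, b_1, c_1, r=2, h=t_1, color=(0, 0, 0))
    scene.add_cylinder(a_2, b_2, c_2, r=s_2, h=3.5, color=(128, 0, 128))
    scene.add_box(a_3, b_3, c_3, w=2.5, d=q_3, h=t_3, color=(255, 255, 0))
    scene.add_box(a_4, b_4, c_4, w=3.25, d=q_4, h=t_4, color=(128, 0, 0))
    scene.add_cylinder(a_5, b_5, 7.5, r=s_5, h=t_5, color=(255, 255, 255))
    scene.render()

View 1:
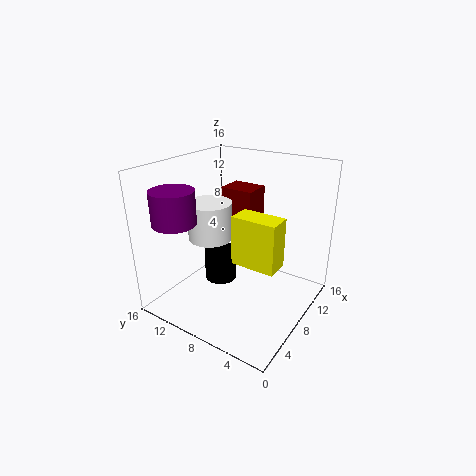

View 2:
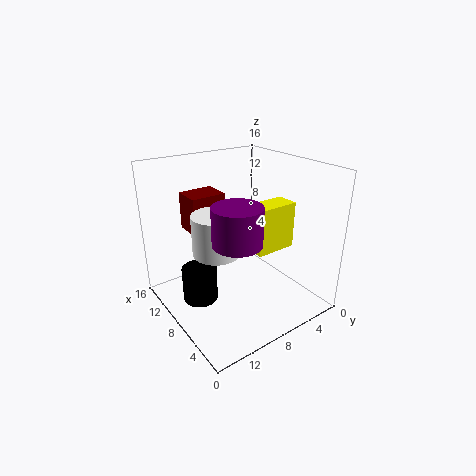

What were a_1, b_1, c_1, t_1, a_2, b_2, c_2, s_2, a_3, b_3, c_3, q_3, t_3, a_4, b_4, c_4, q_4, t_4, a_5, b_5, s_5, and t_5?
a_1 = 10
b_1 = 12
c_1 = 0.5
t_1 = 4
a_2 = 2.5
b_2 = 12
c_2 = 10.75
s_2 = 2.25
a_3 = 5.25
b_3 = 2.25
c_3 = 6.5
q_3 = 4.75
t_3 = 5.25
a_4 = 10.5
b_4 = 8
c_4 = 8.25
q_4 = 4
t_4 = 4.25
a_5 = 7.25
b_5 = 11.25
s_5 = 2.5
t_5 = 4.25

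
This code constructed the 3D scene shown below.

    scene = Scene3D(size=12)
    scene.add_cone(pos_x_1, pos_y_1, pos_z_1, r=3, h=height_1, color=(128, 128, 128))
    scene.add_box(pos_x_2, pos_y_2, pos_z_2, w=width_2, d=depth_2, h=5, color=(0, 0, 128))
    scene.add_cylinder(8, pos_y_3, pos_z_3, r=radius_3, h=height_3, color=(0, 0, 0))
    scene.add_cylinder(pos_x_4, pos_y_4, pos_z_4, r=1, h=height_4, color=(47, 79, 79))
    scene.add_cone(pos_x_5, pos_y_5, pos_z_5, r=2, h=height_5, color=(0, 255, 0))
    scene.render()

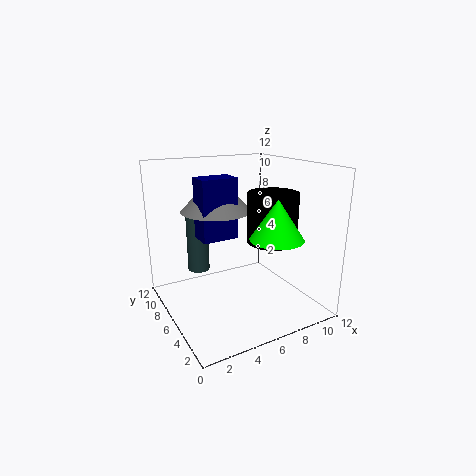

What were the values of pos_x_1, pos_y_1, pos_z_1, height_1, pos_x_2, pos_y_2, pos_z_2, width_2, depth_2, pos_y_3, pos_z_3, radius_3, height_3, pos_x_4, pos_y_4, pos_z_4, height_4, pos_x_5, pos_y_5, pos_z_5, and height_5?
pos_x_1 = 5
pos_y_1 = 8
pos_z_1 = 8
height_1 = 3
pos_x_2 = 3
pos_y_2 = 6
pos_z_2 = 6
width_2 = 3
depth_2 = 2
pos_y_3 = 4
pos_z_3 = 6
radius_3 = 2
height_3 = 4
pos_x_4 = 4
pos_y_4 = 10
pos_z_4 = 2
height_4 = 6
pos_x_5 = 7
pos_y_5 = 2
pos_z_5 = 7
height_5 = 3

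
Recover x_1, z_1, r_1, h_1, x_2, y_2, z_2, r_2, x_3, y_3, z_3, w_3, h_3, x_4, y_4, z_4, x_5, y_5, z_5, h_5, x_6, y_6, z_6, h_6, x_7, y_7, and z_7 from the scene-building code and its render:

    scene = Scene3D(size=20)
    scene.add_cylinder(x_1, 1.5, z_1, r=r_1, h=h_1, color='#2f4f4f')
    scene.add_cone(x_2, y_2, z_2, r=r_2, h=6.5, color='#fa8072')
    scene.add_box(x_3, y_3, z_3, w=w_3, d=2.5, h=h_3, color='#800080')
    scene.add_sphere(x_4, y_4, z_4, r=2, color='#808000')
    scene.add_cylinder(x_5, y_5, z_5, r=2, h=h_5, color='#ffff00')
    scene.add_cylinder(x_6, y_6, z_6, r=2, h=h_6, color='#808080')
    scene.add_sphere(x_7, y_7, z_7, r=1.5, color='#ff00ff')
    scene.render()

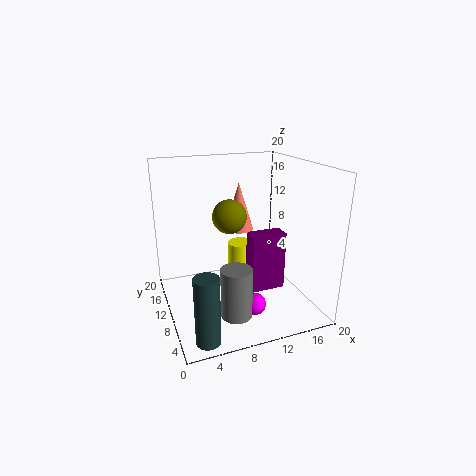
x_1 = 3, z_1 = 1, r_1 = 1.5, h_1 = 8.5, x_2 = 10.5, y_2 = 11, z_2 = 11, r_2 = 2, x_3 = 11.5, y_3 = 8, z_3 = 2, w_3 = 5, h_3 = 8.5, x_4 = 7, y_4 = 5, z_4 = 15, x_5 = 12, y_5 = 14, z_5 = 2, h_5 = 5.5, x_6 = 7.5, y_6 = 4, z_6 = 2, h_6 = 6.5, x_7 = 11, y_7 = 6, z_7 = 1.5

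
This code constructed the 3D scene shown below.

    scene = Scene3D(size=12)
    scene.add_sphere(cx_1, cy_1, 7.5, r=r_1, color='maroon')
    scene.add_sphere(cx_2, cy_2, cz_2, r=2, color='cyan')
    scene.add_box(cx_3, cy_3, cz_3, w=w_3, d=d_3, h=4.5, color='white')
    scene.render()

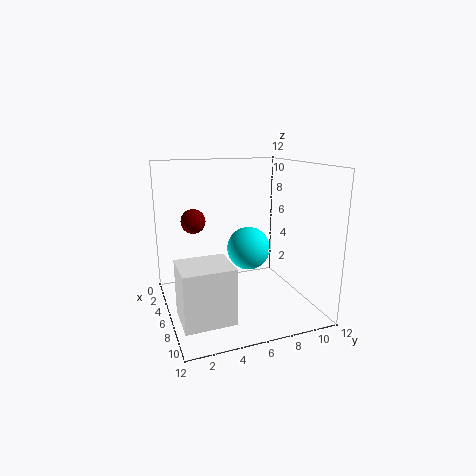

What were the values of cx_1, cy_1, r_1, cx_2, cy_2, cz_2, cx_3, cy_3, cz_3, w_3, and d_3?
cx_1 = 5, cy_1 = 2.5, r_1 = 1, cx_2 = 3.5, cy_2 = 8, cz_2 = 4, cx_3 = 6.5, cy_3 = 0.5, cz_3 = 0.5, w_3 = 3.5, d_3 = 4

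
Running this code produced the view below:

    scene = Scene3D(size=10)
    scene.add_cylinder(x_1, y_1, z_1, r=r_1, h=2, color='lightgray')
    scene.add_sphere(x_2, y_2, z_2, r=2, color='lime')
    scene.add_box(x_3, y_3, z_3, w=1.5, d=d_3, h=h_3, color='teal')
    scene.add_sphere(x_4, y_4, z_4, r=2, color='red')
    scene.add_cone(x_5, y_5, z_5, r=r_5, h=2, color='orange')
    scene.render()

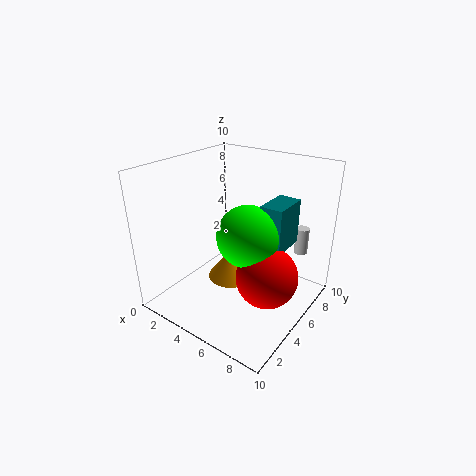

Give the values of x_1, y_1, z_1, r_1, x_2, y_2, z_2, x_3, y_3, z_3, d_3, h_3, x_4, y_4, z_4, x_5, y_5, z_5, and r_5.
x_1 = 8
y_1 = 9
z_1 = 3
r_1 = 0.5
x_2 = 6.5
y_2 = 4
z_2 = 6
x_3 = 7
y_3 = 4.5
z_3 = 5
d_3 = 2.5
h_3 = 3
x_4 = 8
y_4 = 4
z_4 = 3.5
x_5 = 5.5
y_5 = 3.5
z_5 = 3
r_5 = 1.5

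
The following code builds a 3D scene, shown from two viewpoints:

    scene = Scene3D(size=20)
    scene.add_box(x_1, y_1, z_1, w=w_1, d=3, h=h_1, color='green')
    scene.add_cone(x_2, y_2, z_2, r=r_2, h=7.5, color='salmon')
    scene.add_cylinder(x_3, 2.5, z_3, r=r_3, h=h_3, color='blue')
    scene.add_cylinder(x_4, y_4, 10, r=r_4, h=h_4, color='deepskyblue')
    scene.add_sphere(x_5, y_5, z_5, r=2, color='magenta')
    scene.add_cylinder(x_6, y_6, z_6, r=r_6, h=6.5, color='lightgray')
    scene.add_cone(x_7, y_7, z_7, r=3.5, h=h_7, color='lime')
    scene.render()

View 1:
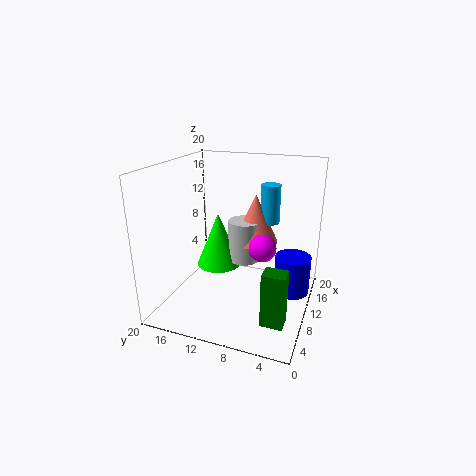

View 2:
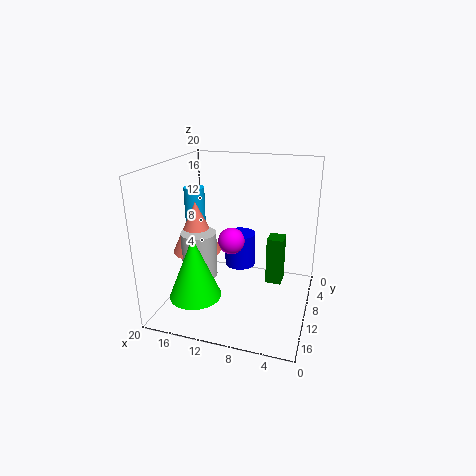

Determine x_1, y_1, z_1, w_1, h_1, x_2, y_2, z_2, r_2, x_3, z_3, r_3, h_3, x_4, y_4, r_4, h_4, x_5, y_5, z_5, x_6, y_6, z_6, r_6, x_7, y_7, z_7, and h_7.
x_1 = 4.5, y_1 = 2, z_1 = 0.5, w_1 = 2.5, h_1 = 7.5, x_2 = 16.5, y_2 = 9.5, z_2 = 7, r_2 = 3.5, x_3 = 12, z_3 = 2, r_3 = 2.5, h_3 = 5.5, x_4 = 17.5, y_4 = 7.5, r_4 = 1.5, h_4 = 6, x_5 = 12, y_5 = 7, z_5 = 8, x_6 = 15.5, y_6 = 11, z_6 = 4, r_6 = 2.5, x_7 = 14.5, y_7 = 15, z_7 = 3, h_7 = 8.5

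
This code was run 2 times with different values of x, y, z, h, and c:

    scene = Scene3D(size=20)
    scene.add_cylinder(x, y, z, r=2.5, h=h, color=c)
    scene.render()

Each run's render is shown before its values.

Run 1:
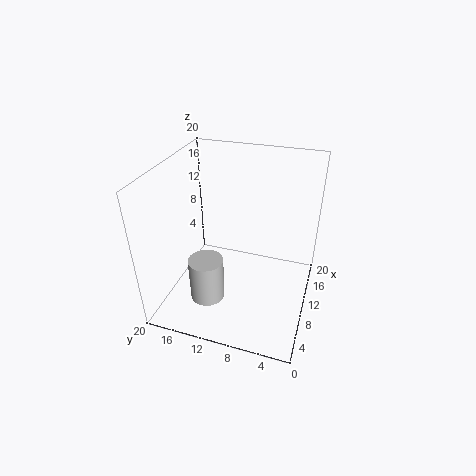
x = 7.5, y = 14, z = 0.5, h = 6.5, c = 'lightgray'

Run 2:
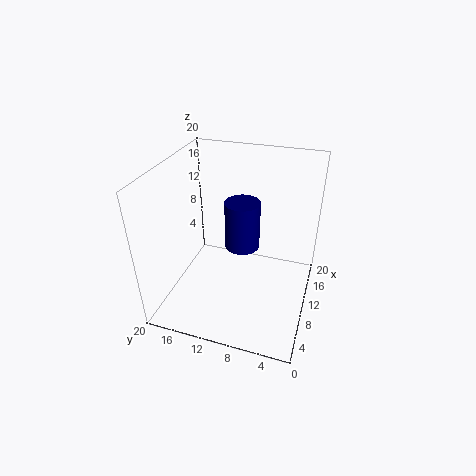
x = 12, y = 10, z = 7.5, h = 7, c = 'navy'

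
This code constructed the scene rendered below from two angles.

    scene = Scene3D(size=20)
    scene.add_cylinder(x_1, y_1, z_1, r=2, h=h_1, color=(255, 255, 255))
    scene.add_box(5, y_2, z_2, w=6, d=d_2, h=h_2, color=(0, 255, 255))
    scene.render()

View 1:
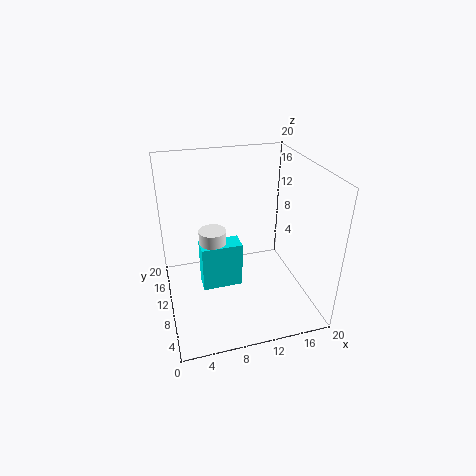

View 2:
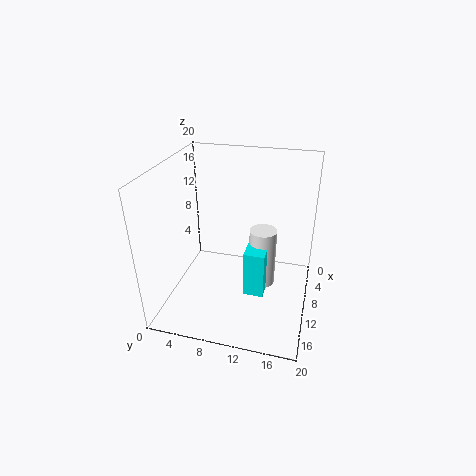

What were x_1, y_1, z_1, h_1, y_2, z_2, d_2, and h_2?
x_1 = 7; y_1 = 13; z_1 = 1; h_1 = 9; y_2 = 11; z_2 = 1; d_2 = 3; h_2 = 7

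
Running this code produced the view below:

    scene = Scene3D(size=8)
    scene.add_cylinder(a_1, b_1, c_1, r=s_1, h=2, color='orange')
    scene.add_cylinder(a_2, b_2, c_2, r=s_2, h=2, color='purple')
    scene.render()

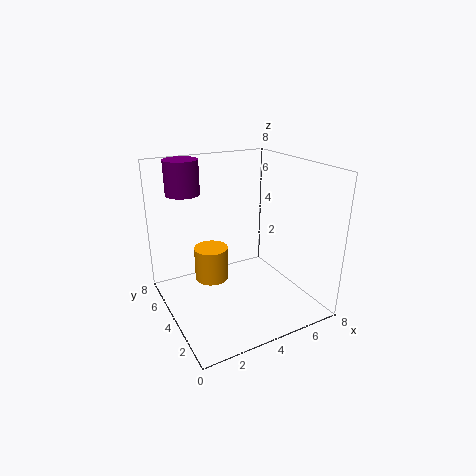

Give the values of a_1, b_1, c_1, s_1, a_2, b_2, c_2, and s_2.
a_1 = 3, b_1 = 5.5, c_1 = 1, s_1 = 1, a_2 = 2, b_2 = 7, c_2 = 6, s_2 = 1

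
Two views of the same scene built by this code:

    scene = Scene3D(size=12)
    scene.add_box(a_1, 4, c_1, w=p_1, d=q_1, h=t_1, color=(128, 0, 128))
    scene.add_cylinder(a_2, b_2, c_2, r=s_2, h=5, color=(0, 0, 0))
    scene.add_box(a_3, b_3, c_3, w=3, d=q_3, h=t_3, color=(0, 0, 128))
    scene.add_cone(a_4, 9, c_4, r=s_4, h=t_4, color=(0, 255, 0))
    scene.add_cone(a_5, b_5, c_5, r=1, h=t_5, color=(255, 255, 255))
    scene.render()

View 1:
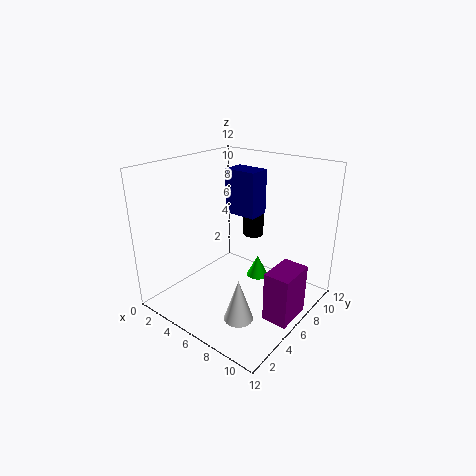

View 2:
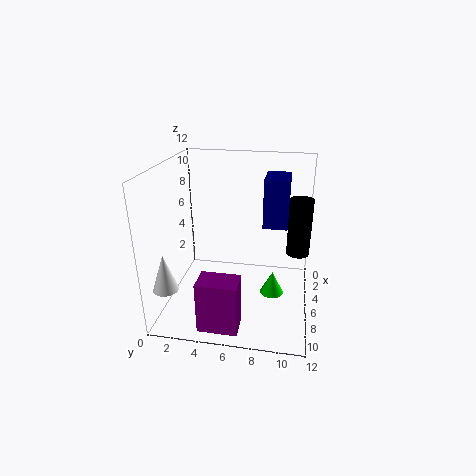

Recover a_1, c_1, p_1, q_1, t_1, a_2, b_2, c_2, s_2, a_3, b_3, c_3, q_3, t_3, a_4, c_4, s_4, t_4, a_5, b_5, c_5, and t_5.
a_1 = 10; c_1 = 1; p_1 = 2; q_1 = 3; t_1 = 4; a_2 = 4; b_2 = 11; c_2 = 4; s_2 = 1; a_3 = 3; b_3 = 8; c_3 = 7; q_3 = 2; t_3 = 4; a_4 = 6; c_4 = 1; s_4 = 1; t_4 = 2; a_5 = 10; b_5 = 1; c_5 = 3; t_5 = 3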